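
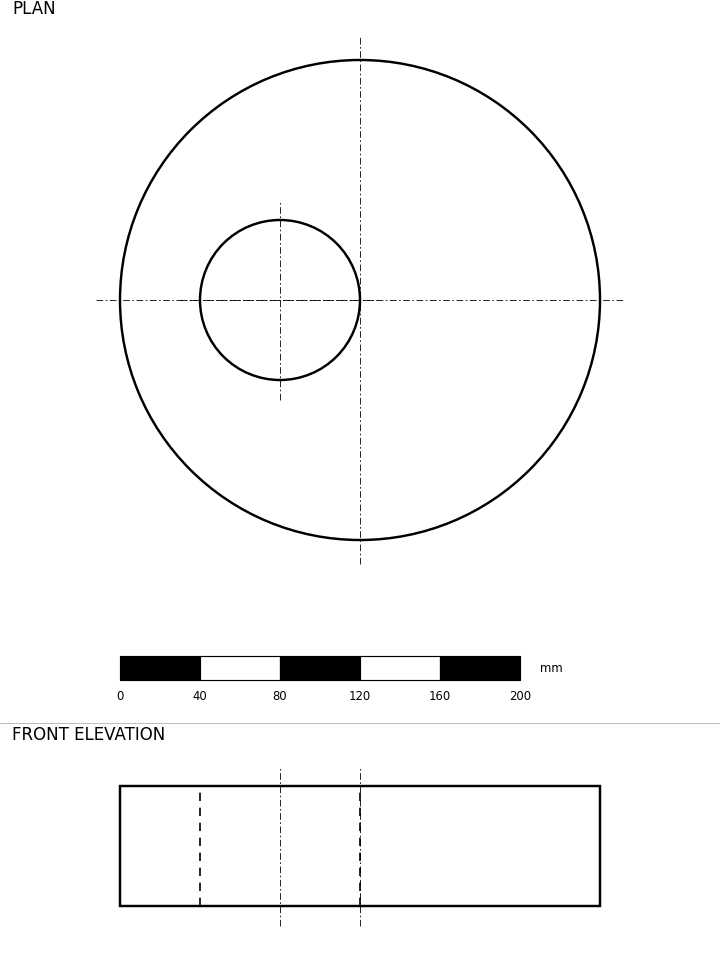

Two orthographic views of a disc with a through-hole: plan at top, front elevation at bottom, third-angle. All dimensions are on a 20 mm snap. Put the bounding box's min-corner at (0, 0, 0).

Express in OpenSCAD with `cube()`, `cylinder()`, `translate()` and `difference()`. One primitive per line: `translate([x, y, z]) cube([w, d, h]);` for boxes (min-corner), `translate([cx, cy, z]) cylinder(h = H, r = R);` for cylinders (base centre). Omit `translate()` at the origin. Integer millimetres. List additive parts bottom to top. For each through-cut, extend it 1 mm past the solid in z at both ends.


difference() {
  translate([120, 120, 0]) cylinder(h = 60, r = 120);
  translate([80, 120, -1]) cylinder(h = 62, r = 40);
}


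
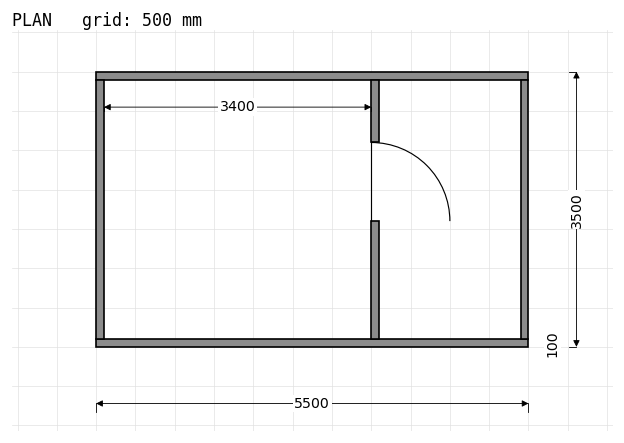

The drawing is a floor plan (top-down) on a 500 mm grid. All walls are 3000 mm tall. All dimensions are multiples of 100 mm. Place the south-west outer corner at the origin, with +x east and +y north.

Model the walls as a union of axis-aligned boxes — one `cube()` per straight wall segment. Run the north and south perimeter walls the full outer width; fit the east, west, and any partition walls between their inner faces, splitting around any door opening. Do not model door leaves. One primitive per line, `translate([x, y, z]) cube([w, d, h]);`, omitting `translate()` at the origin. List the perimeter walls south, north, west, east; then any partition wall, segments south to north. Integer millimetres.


cube([5500, 100, 3000]);
translate([0, 3400, 0]) cube([5500, 100, 3000]);
translate([0, 100, 0]) cube([100, 3300, 3000]);
translate([5400, 100, 0]) cube([100, 3300, 3000]);
translate([3500, 100, 0]) cube([100, 1500, 3000]);
translate([3500, 2600, 0]) cube([100, 800, 3000]);


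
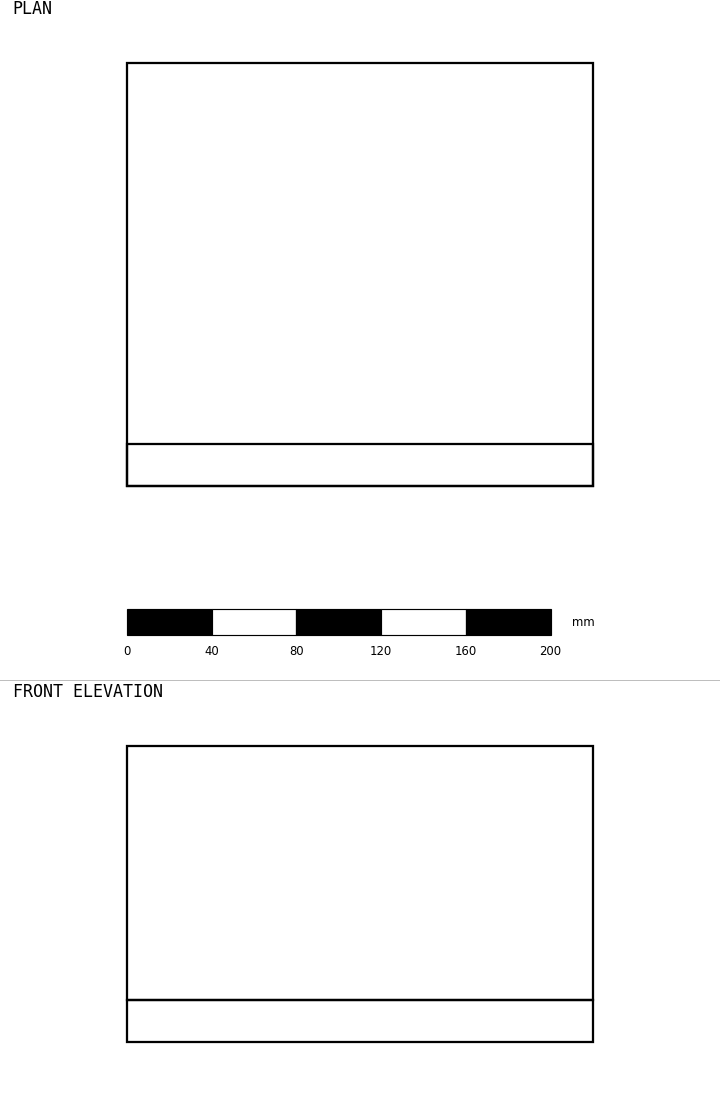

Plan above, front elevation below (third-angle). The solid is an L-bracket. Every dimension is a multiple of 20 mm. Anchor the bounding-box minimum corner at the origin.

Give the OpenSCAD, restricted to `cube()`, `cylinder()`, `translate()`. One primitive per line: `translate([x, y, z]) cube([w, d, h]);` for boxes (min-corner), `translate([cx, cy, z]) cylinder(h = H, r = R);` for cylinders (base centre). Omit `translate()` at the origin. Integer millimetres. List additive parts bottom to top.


cube([220, 200, 20]);
translate([0, 0, 20]) cube([220, 20, 120]);


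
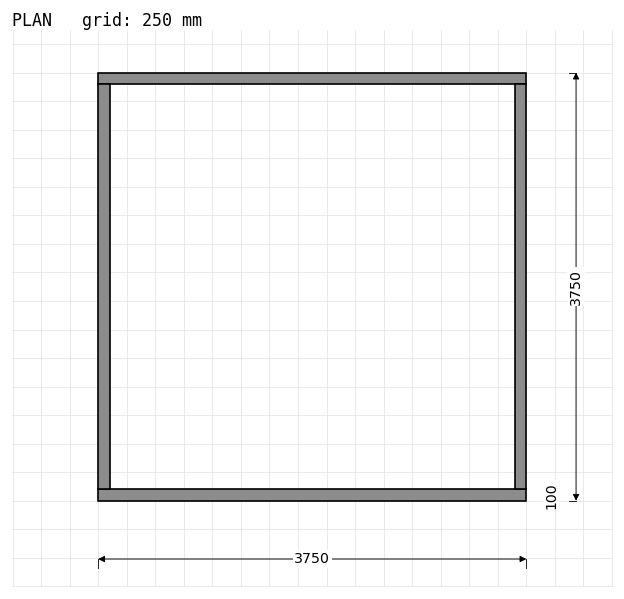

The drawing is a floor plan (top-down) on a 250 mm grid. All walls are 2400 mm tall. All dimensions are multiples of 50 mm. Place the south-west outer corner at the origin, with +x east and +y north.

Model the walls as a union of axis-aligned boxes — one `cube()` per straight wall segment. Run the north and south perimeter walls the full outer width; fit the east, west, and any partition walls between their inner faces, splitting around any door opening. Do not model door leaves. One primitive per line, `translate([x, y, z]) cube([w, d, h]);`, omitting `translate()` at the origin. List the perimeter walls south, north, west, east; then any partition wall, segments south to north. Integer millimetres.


cube([3750, 100, 2400]);
translate([0, 3650, 0]) cube([3750, 100, 2400]);
translate([0, 100, 0]) cube([100, 3550, 2400]);
translate([3650, 100, 0]) cube([100, 3550, 2400]);


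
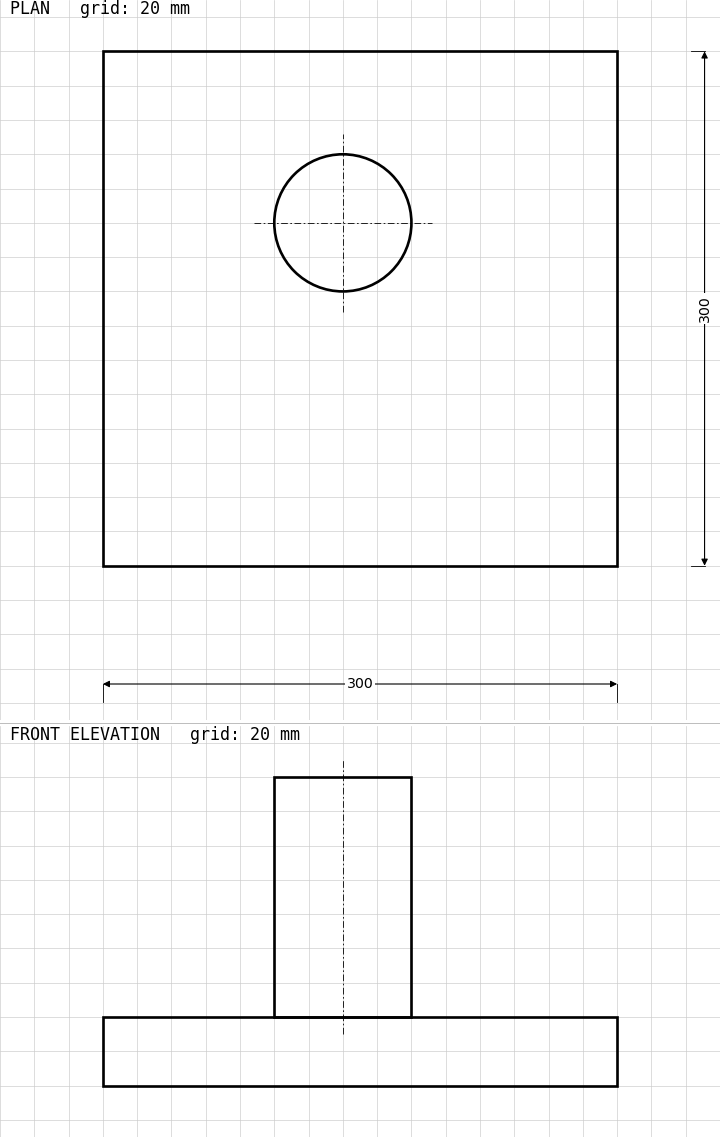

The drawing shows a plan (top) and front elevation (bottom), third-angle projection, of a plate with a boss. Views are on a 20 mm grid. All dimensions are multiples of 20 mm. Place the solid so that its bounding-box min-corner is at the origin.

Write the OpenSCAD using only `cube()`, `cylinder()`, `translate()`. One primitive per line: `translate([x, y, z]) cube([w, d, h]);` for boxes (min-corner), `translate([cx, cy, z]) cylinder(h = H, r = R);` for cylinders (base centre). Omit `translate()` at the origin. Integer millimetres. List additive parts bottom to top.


cube([300, 300, 40]);
translate([140, 200, 40]) cylinder(h = 140, r = 40);


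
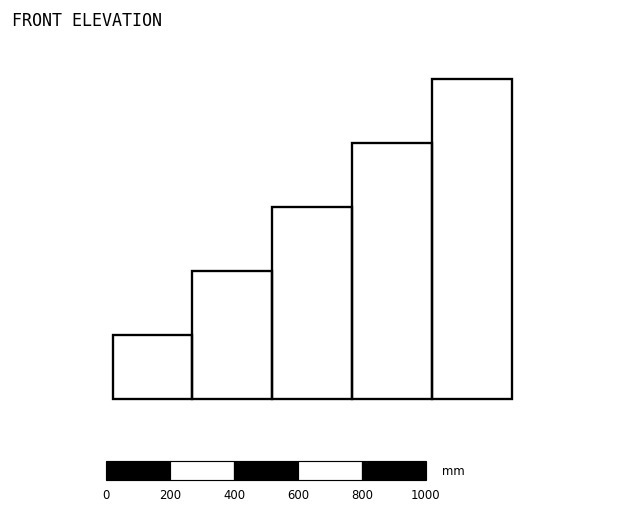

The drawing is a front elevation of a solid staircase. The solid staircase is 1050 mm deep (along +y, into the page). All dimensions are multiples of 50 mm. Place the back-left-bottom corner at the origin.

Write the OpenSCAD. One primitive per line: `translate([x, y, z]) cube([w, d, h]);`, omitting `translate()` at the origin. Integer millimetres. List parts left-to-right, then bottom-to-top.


cube([250, 1050, 200]);
translate([250, 0, 0]) cube([250, 1050, 400]);
translate([500, 0, 0]) cube([250, 1050, 600]);
translate([750, 0, 0]) cube([250, 1050, 800]);
translate([1000, 0, 0]) cube([250, 1050, 1000]);


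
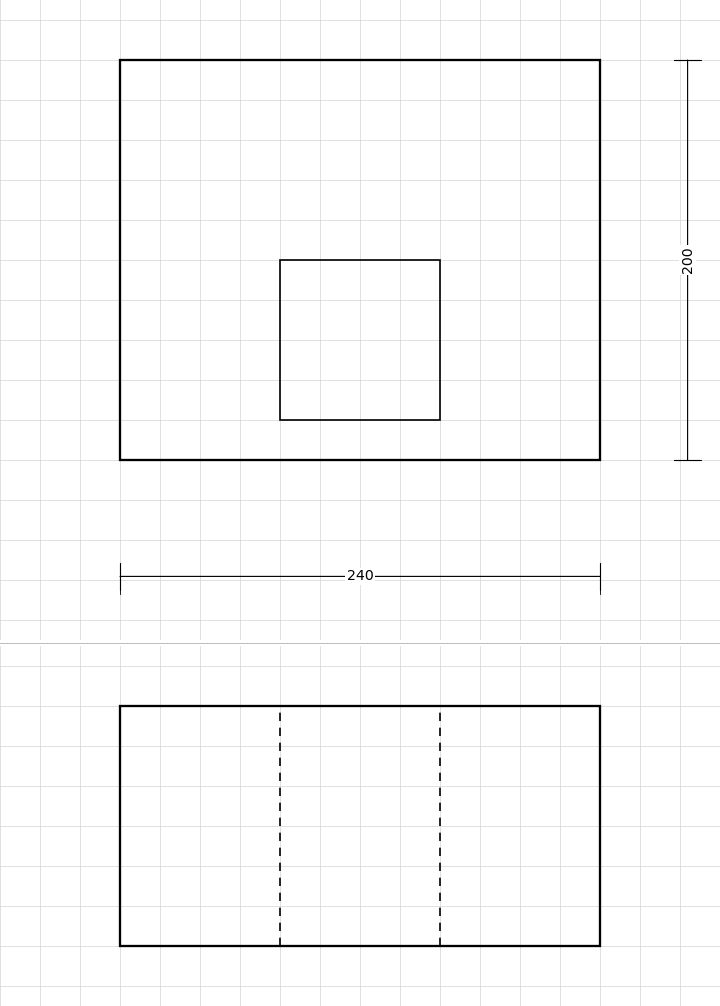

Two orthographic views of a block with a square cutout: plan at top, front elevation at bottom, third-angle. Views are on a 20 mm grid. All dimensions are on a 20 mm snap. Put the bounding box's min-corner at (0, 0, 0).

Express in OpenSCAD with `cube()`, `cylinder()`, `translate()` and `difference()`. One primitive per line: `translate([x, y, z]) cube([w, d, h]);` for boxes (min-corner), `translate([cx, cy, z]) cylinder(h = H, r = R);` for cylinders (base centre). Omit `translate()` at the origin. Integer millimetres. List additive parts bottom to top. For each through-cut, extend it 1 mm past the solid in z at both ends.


difference() {
  cube([240, 200, 120]);
  translate([80, 20, -1]) cube([80, 80, 122]);
}


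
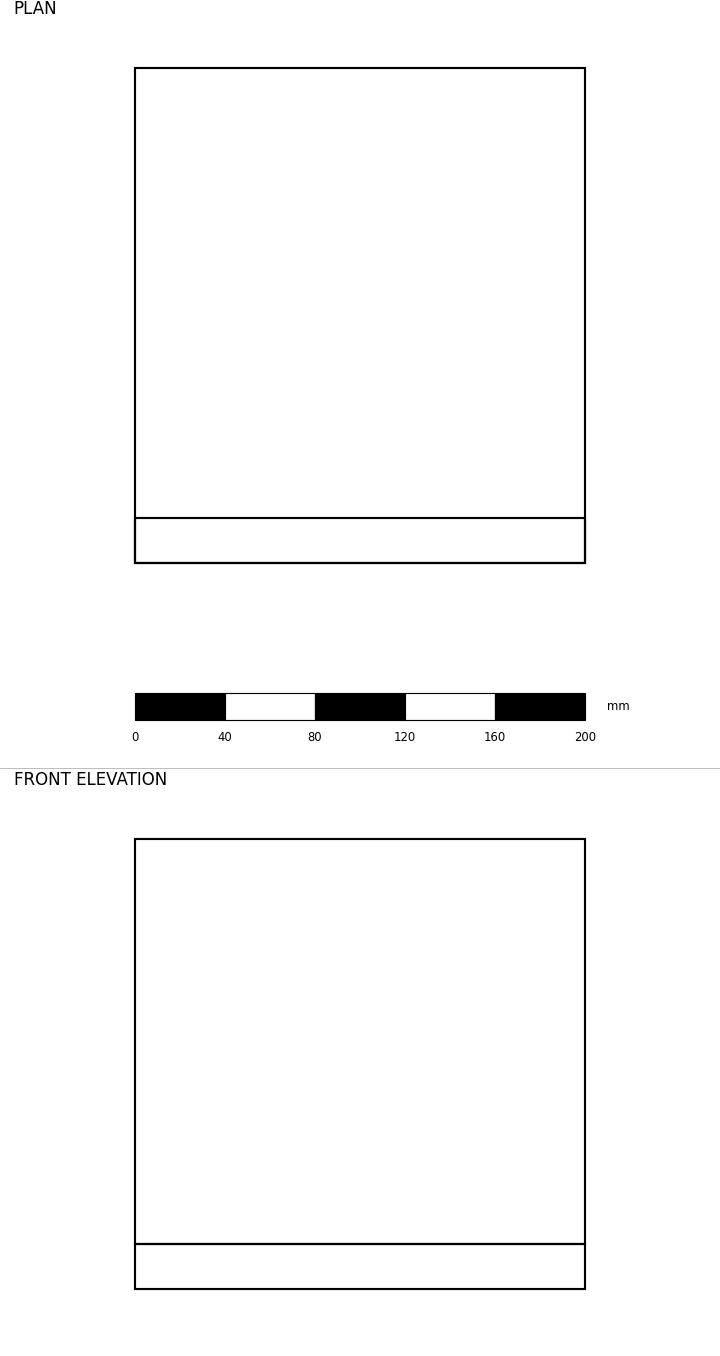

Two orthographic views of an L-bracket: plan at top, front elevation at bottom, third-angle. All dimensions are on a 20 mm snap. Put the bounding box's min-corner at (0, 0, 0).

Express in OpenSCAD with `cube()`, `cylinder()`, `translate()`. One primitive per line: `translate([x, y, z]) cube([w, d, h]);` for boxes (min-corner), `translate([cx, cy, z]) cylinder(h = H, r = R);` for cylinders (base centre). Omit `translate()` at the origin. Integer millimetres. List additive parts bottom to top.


cube([200, 220, 20]);
translate([0, 0, 20]) cube([200, 20, 180]);


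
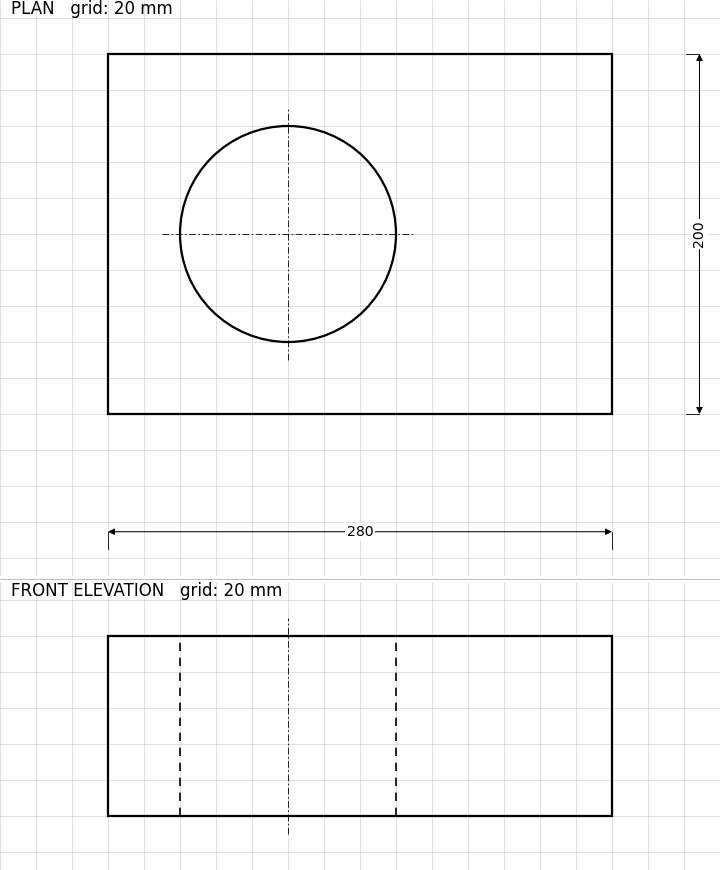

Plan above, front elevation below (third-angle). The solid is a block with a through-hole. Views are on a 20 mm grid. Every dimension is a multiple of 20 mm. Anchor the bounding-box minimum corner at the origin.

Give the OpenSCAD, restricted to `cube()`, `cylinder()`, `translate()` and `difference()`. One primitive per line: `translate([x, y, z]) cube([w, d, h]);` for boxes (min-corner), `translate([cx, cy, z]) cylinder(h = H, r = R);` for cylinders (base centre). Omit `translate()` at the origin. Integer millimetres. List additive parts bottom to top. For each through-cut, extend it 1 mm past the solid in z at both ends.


difference() {
  cube([280, 200, 100]);
  translate([100, 100, -1]) cylinder(h = 102, r = 60);
}


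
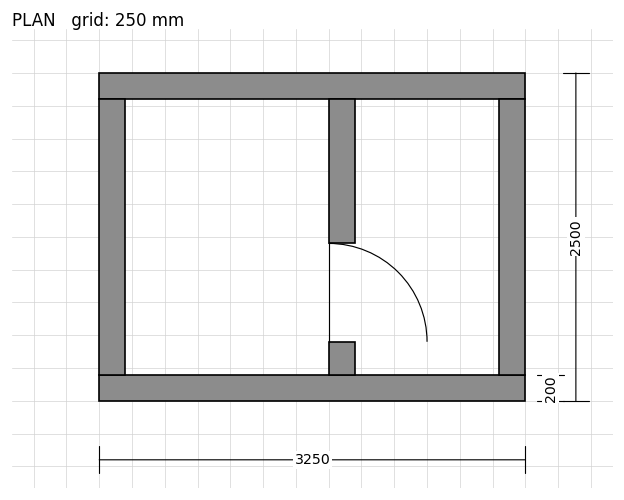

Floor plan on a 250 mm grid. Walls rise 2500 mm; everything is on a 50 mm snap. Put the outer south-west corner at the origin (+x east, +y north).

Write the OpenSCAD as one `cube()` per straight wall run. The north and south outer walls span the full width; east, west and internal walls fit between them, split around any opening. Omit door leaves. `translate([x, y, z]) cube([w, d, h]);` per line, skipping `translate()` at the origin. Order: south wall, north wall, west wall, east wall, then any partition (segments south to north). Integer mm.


cube([3250, 200, 2500]);
translate([0, 2300, 0]) cube([3250, 200, 2500]);
translate([0, 200, 0]) cube([200, 2100, 2500]);
translate([3050, 200, 0]) cube([200, 2100, 2500]);
translate([1750, 200, 0]) cube([200, 250, 2500]);
translate([1750, 1200, 0]) cube([200, 1100, 2500]);


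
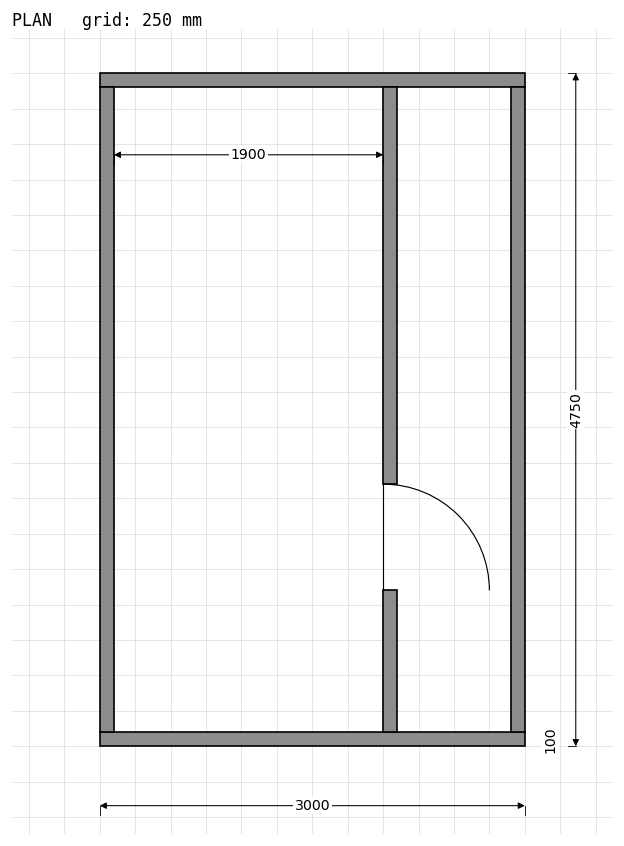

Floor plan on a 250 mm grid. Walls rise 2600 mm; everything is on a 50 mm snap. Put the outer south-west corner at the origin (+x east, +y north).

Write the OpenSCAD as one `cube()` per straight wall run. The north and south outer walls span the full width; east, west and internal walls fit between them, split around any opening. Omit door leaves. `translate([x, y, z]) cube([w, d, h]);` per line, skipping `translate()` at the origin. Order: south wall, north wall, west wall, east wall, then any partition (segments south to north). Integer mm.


cube([3000, 100, 2600]);
translate([0, 4650, 0]) cube([3000, 100, 2600]);
translate([0, 100, 0]) cube([100, 4550, 2600]);
translate([2900, 100, 0]) cube([100, 4550, 2600]);
translate([2000, 100, 0]) cube([100, 1000, 2600]);
translate([2000, 1850, 0]) cube([100, 2800, 2600]);


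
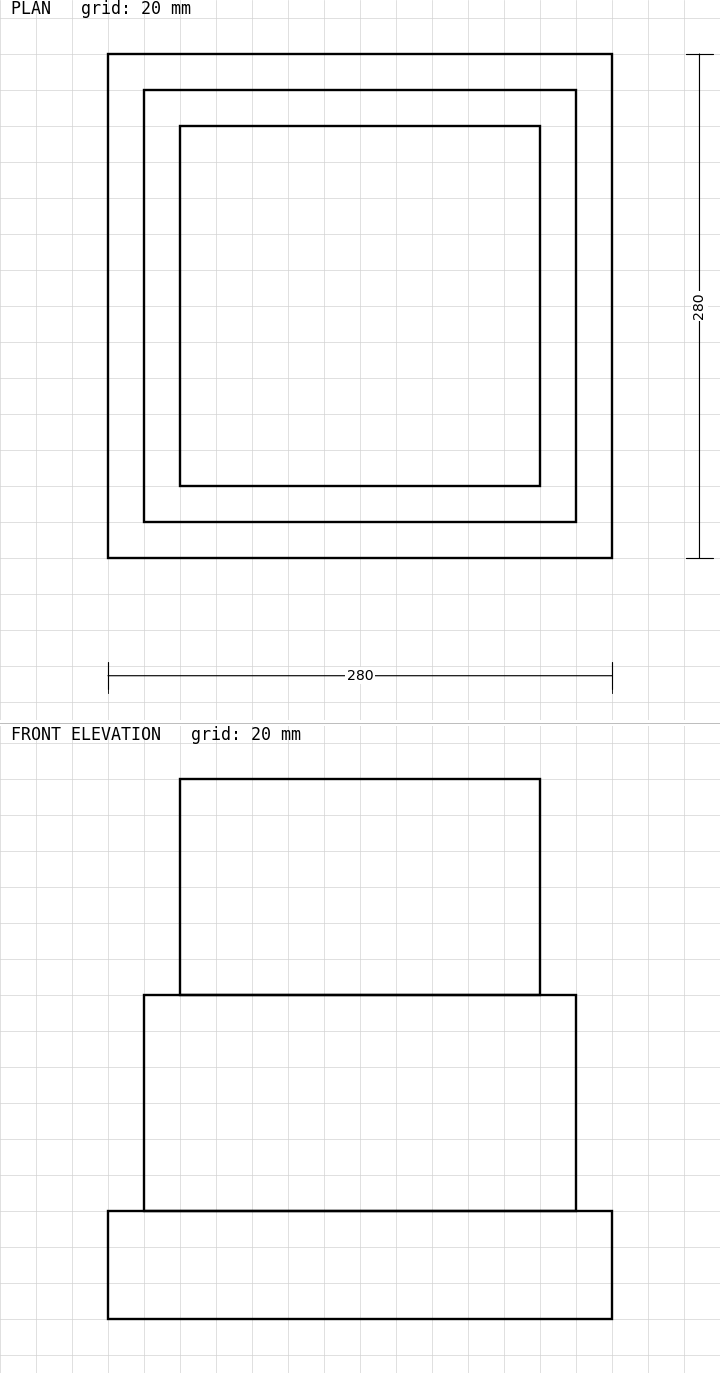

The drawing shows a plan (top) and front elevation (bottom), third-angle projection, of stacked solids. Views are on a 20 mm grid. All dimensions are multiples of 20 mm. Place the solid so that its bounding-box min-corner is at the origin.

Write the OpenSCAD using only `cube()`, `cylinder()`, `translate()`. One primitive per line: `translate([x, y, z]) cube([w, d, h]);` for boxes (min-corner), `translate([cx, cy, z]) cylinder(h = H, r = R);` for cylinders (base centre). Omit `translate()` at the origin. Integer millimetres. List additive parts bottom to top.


cube([280, 280, 60]);
translate([20, 20, 60]) cube([240, 240, 120]);
translate([40, 40, 180]) cube([200, 200, 120]);


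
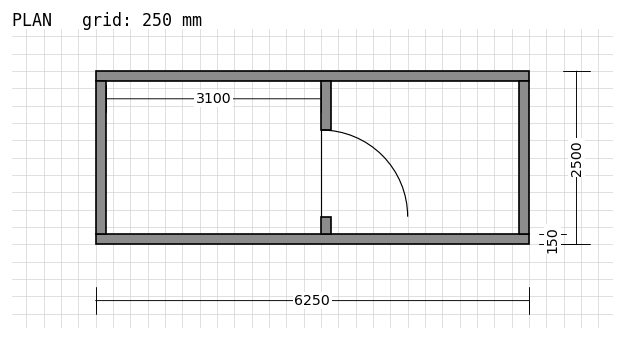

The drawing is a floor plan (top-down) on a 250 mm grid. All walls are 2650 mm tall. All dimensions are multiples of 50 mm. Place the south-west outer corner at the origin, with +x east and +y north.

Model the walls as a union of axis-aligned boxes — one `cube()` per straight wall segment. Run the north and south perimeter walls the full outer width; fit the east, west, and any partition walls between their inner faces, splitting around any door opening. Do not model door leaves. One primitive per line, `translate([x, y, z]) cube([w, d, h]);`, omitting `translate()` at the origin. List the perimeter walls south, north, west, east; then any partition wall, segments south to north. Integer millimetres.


cube([6250, 150, 2650]);
translate([0, 2350, 0]) cube([6250, 150, 2650]);
translate([0, 150, 0]) cube([150, 2200, 2650]);
translate([6100, 150, 0]) cube([150, 2200, 2650]);
translate([3250, 150, 0]) cube([150, 250, 2650]);
translate([3250, 1650, 0]) cube([150, 700, 2650]);


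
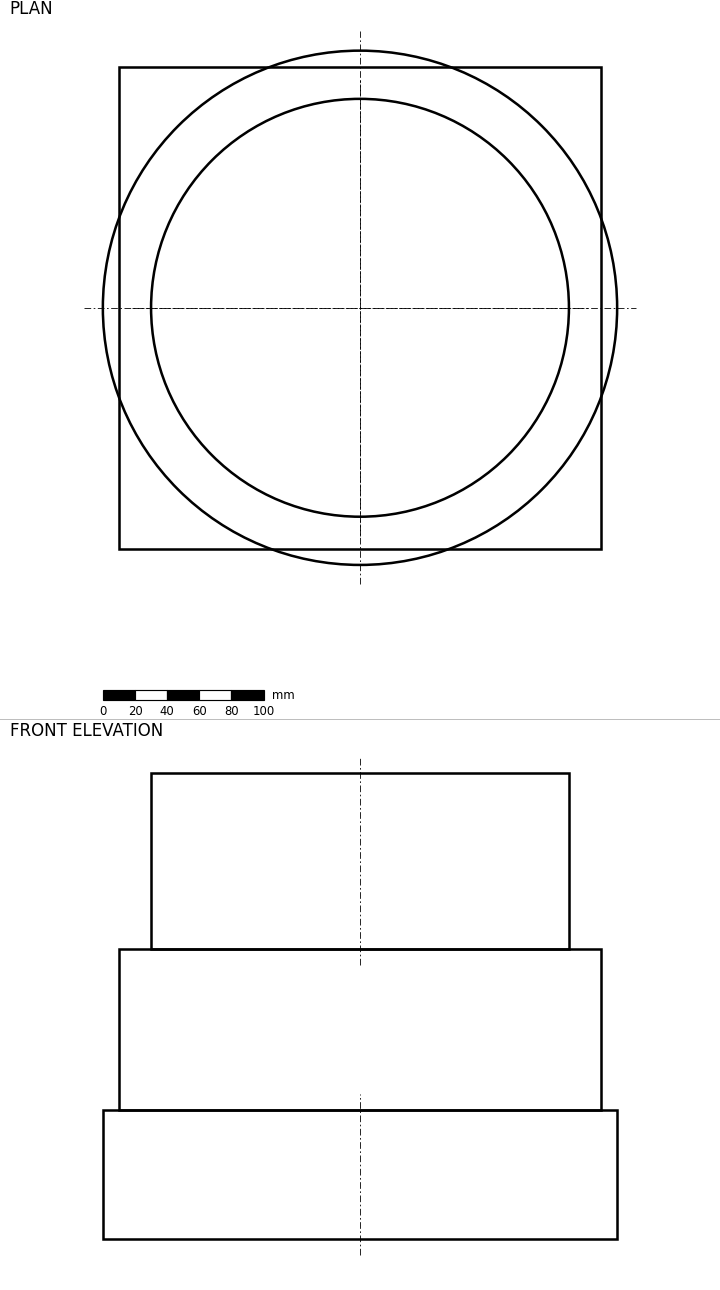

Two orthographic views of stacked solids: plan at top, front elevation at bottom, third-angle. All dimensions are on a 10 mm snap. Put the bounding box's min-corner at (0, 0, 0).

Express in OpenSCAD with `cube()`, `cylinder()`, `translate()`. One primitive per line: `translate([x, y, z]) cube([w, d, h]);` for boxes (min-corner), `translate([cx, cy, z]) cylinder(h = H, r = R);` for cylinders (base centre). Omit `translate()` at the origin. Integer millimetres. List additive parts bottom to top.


translate([160, 160, 0]) cylinder(h = 80, r = 160);
translate([10, 10, 80]) cube([300, 300, 100]);
translate([160, 160, 180]) cylinder(h = 110, r = 130);


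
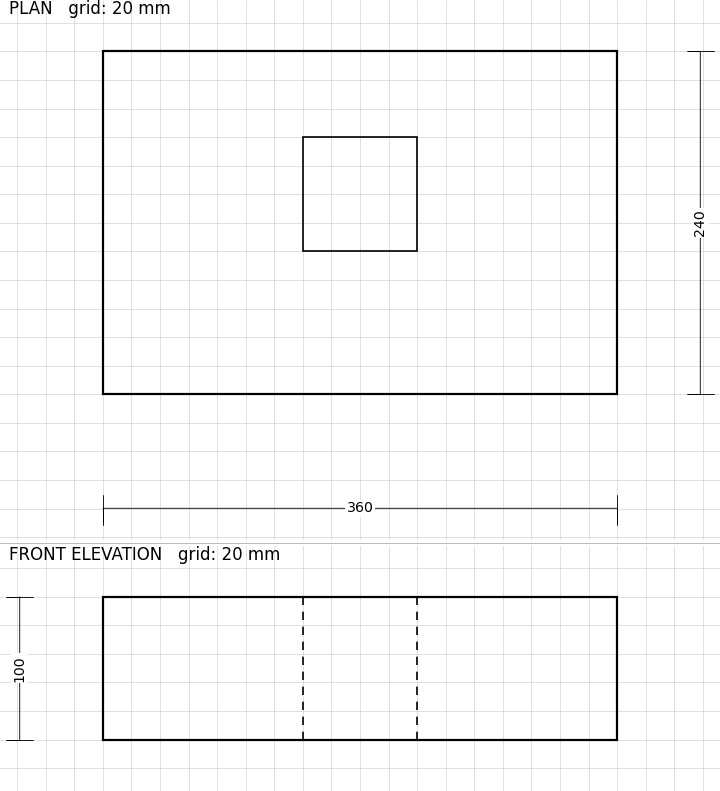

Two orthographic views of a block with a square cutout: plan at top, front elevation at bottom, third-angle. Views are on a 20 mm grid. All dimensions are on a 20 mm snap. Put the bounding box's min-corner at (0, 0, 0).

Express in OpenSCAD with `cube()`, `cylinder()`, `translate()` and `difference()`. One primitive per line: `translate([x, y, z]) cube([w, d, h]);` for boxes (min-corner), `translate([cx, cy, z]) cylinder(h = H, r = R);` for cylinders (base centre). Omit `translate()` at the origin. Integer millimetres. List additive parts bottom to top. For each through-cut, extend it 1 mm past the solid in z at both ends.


difference() {
  cube([360, 240, 100]);
  translate([140, 100, -1]) cube([80, 80, 102]);
}


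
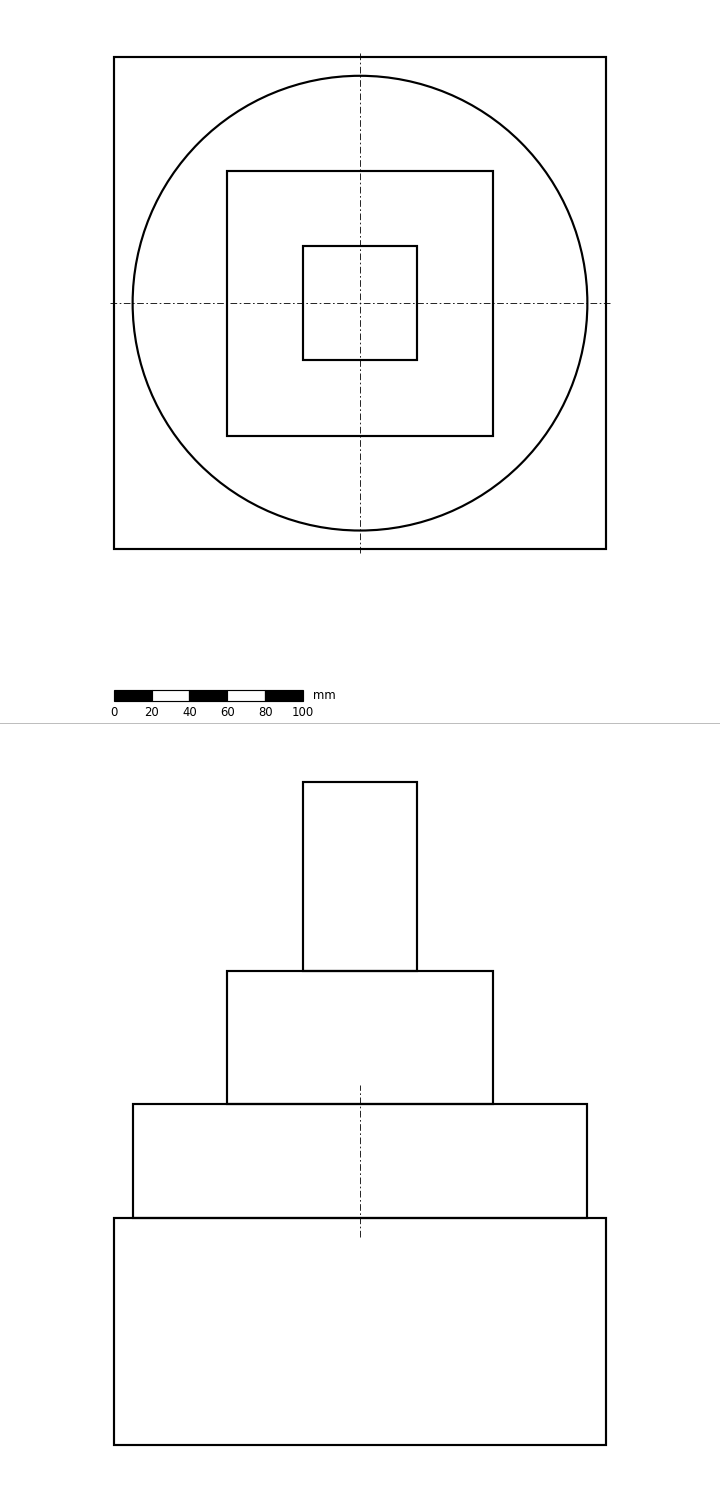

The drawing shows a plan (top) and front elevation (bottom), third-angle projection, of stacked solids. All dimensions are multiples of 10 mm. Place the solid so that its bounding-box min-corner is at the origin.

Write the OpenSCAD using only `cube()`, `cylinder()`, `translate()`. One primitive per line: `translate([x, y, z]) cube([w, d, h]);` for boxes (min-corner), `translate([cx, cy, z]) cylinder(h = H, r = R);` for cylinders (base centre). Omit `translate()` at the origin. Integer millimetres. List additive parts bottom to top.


cube([260, 260, 120]);
translate([130, 130, 120]) cylinder(h = 60, r = 120);
translate([60, 60, 180]) cube([140, 140, 70]);
translate([100, 100, 250]) cube([60, 60, 100]);


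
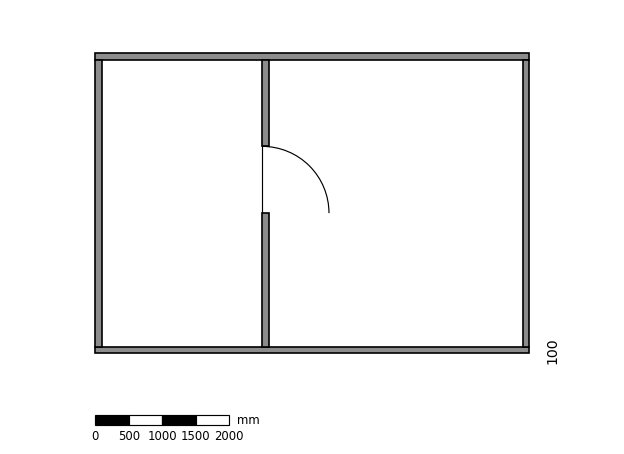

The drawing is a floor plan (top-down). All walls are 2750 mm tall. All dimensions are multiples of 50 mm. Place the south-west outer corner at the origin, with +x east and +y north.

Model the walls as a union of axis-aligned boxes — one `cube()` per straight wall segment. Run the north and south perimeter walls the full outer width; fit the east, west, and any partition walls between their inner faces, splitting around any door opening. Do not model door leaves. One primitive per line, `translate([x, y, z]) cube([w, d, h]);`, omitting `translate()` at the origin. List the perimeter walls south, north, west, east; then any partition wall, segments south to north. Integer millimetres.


cube([6500, 100, 2750]);
translate([0, 4400, 0]) cube([6500, 100, 2750]);
translate([0, 100, 0]) cube([100, 4300, 2750]);
translate([6400, 100, 0]) cube([100, 4300, 2750]);
translate([2500, 100, 0]) cube([100, 2000, 2750]);
translate([2500, 3100, 0]) cube([100, 1300, 2750]);


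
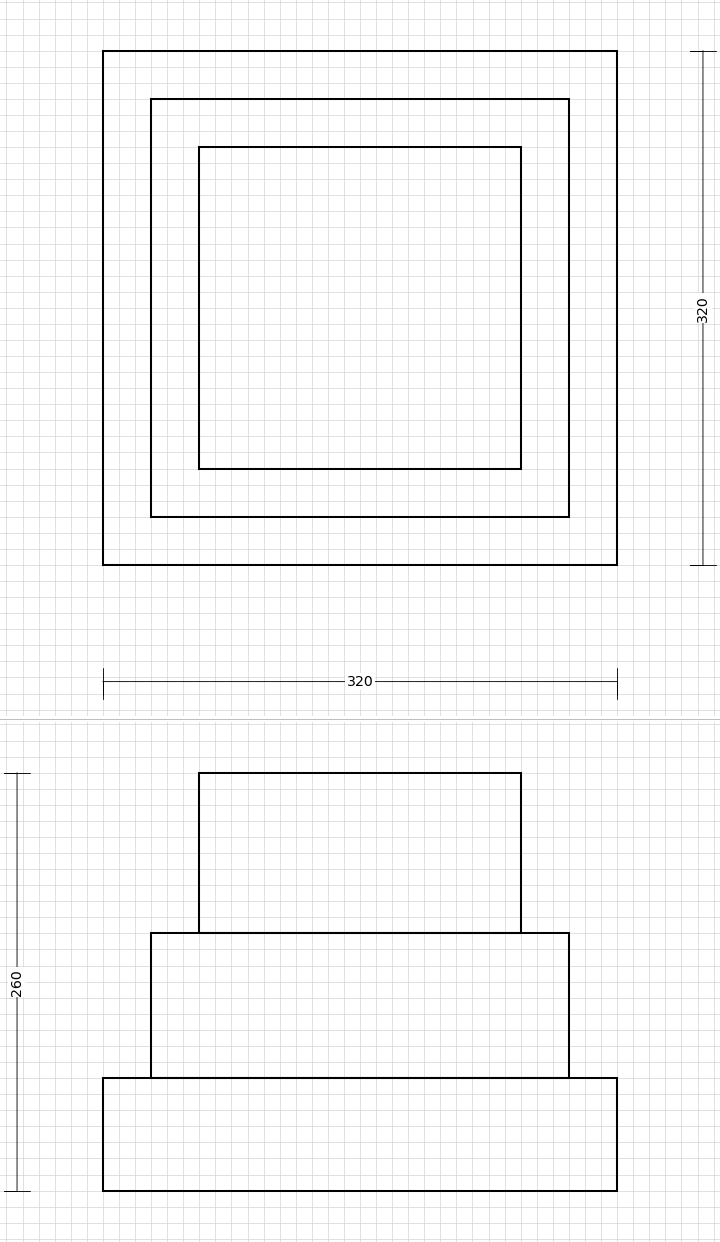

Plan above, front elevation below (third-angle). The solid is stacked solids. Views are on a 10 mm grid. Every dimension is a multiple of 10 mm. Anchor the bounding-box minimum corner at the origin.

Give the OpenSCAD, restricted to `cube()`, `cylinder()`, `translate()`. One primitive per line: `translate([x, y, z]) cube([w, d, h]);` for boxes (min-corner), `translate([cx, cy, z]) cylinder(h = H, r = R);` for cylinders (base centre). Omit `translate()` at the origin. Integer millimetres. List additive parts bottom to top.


cube([320, 320, 70]);
translate([30, 30, 70]) cube([260, 260, 90]);
translate([60, 60, 160]) cube([200, 200, 100]);


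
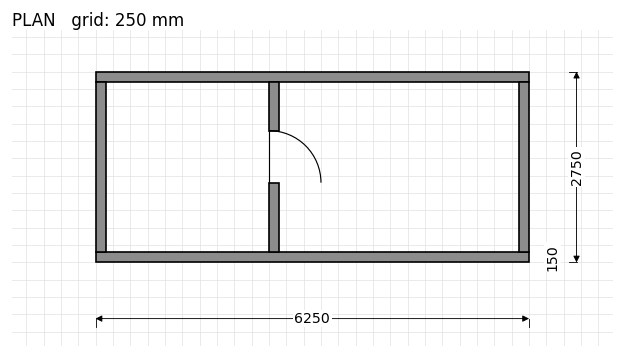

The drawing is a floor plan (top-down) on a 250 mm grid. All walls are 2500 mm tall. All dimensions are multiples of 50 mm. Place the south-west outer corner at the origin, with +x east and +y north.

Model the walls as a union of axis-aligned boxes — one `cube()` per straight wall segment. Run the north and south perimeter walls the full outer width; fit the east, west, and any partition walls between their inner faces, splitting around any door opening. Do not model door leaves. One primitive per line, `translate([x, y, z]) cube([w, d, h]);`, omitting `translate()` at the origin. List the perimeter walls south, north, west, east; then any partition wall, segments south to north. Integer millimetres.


cube([6250, 150, 2500]);
translate([0, 2600, 0]) cube([6250, 150, 2500]);
translate([0, 150, 0]) cube([150, 2450, 2500]);
translate([6100, 150, 0]) cube([150, 2450, 2500]);
translate([2500, 150, 0]) cube([150, 1000, 2500]);
translate([2500, 1900, 0]) cube([150, 700, 2500]);


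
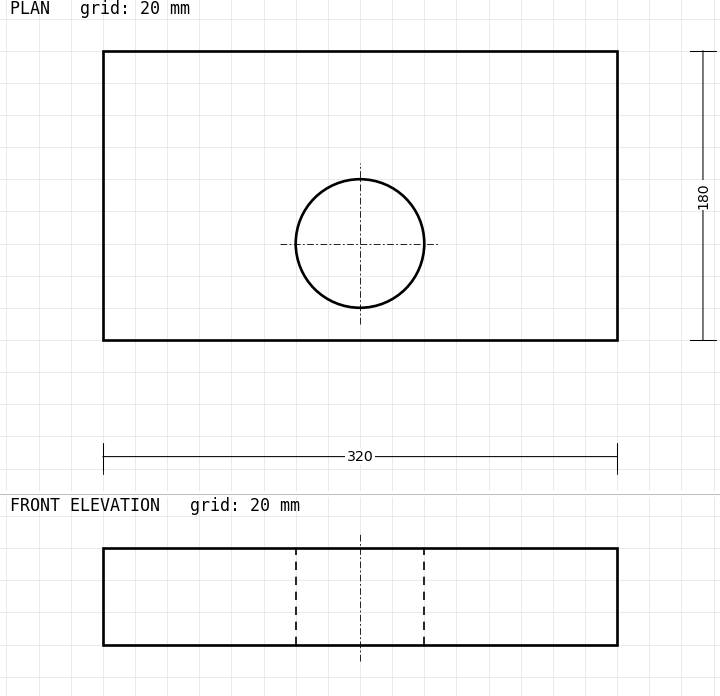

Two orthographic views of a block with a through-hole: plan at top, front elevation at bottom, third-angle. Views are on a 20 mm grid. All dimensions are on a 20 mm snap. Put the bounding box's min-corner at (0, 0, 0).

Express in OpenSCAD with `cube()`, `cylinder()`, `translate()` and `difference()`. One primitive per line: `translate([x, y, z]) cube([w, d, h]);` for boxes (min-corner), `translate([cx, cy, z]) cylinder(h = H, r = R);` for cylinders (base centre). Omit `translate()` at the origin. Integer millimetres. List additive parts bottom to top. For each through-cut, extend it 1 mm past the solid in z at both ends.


difference() {
  cube([320, 180, 60]);
  translate([160, 60, -1]) cylinder(h = 62, r = 40);
}


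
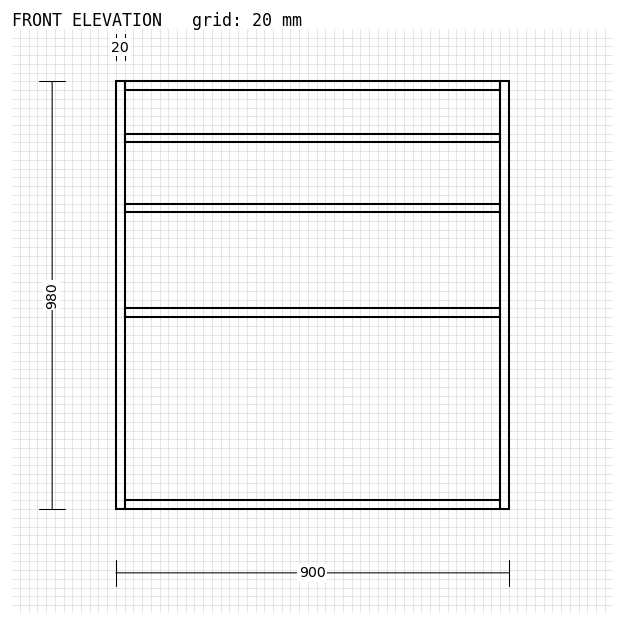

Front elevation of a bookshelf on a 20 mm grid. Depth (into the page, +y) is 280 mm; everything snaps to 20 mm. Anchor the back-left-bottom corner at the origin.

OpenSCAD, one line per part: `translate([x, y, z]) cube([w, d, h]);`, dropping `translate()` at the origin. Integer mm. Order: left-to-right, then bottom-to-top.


cube([20, 280, 980]);
translate([20, 0, 0]) cube([860, 280, 20]);
translate([20, 0, 440]) cube([860, 280, 20]);
translate([20, 0, 680]) cube([860, 280, 20]);
translate([20, 0, 840]) cube([860, 280, 20]);
translate([20, 0, 960]) cube([860, 280, 20]);
translate([880, 0, 0]) cube([20, 280, 980]);


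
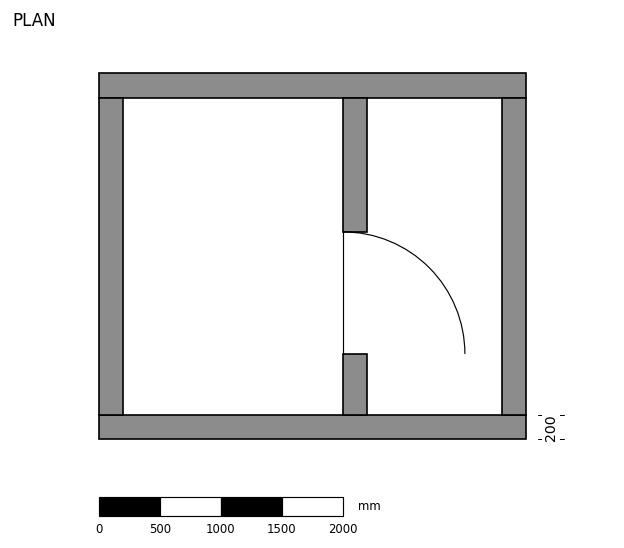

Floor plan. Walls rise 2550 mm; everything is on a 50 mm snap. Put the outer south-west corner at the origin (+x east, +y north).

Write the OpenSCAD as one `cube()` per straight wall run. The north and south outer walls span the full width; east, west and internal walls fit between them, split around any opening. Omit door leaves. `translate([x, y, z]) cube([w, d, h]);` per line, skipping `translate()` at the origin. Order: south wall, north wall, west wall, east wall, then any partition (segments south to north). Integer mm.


cube([3500, 200, 2550]);
translate([0, 2800, 0]) cube([3500, 200, 2550]);
translate([0, 200, 0]) cube([200, 2600, 2550]);
translate([3300, 200, 0]) cube([200, 2600, 2550]);
translate([2000, 200, 0]) cube([200, 500, 2550]);
translate([2000, 1700, 0]) cube([200, 1100, 2550]);


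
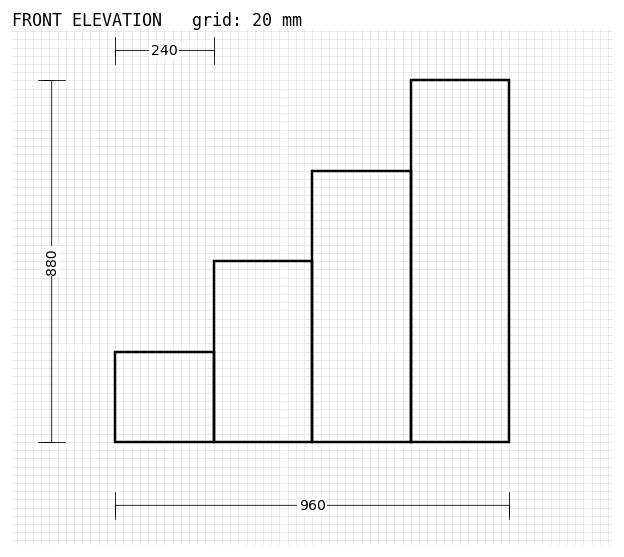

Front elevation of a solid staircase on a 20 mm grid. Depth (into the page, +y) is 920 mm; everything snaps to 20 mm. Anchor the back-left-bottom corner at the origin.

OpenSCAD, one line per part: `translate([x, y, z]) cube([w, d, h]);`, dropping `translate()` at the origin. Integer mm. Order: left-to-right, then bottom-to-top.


cube([240, 920, 220]);
translate([240, 0, 0]) cube([240, 920, 440]);
translate([480, 0, 0]) cube([240, 920, 660]);
translate([720, 0, 0]) cube([240, 920, 880]);


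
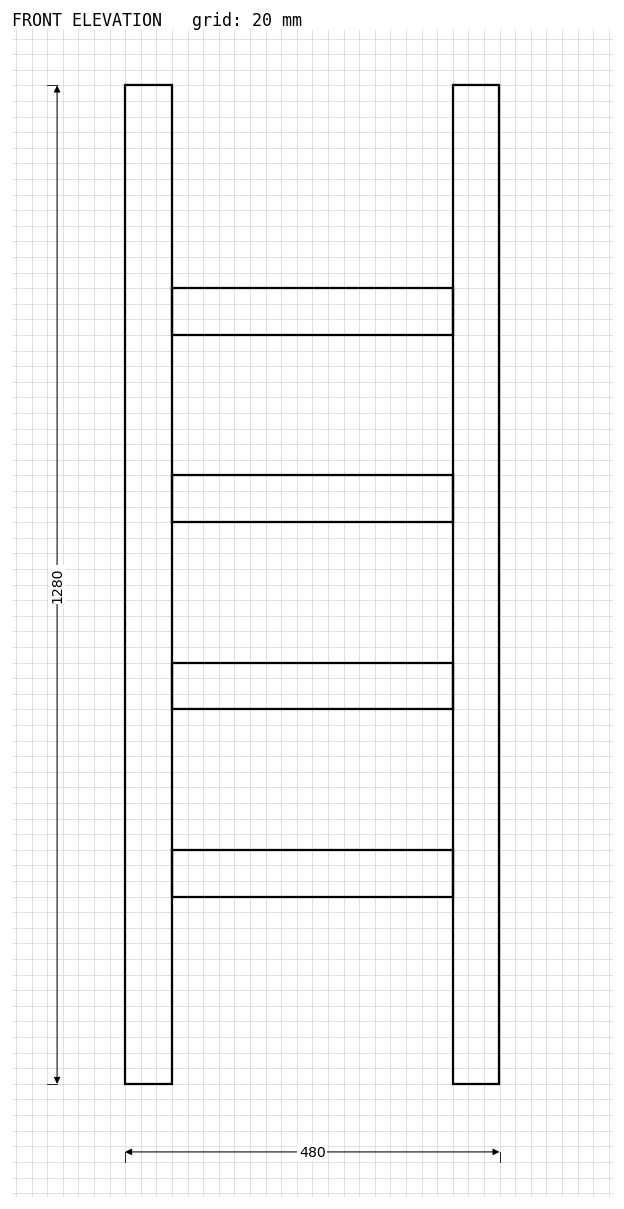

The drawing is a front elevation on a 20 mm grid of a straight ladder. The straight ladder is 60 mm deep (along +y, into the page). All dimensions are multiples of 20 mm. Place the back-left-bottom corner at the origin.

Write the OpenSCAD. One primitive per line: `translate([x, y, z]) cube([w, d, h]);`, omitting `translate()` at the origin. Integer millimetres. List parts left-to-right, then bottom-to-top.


cube([60, 60, 1280]);
translate([60, 0, 240]) cube([360, 60, 60]);
translate([60, 0, 480]) cube([360, 60, 60]);
translate([60, 0, 720]) cube([360, 60, 60]);
translate([60, 0, 960]) cube([360, 60, 60]);
translate([420, 0, 0]) cube([60, 60, 1280]);


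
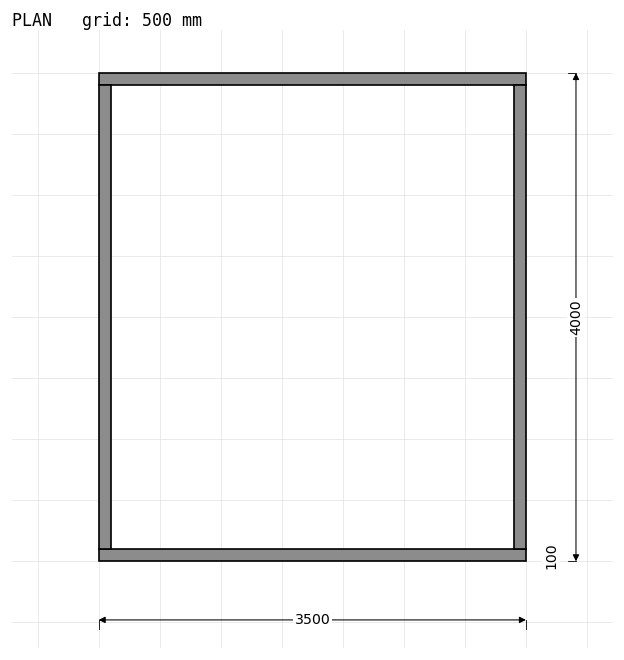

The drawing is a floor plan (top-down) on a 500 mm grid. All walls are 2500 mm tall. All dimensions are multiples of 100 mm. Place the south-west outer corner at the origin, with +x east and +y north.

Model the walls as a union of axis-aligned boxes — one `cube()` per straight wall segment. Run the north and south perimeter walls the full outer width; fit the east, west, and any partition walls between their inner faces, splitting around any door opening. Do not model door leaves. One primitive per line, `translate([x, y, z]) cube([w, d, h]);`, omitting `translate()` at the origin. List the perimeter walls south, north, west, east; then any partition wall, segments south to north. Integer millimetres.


cube([3500, 100, 2500]);
translate([0, 3900, 0]) cube([3500, 100, 2500]);
translate([0, 100, 0]) cube([100, 3800, 2500]);
translate([3400, 100, 0]) cube([100, 3800, 2500]);


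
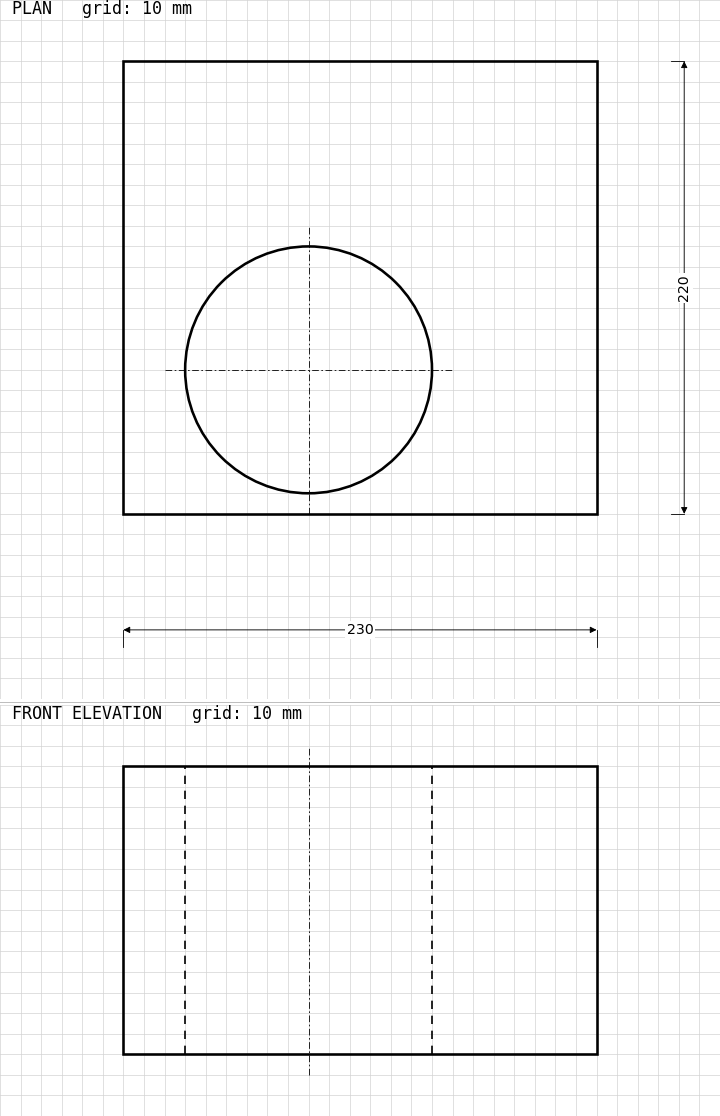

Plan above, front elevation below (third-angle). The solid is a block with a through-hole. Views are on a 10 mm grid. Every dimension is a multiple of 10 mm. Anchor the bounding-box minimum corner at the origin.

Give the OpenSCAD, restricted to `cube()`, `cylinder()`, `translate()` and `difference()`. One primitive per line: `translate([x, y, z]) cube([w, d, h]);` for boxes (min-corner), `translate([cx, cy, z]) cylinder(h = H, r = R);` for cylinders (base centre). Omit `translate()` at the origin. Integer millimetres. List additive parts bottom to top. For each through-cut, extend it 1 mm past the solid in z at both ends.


difference() {
  cube([230, 220, 140]);
  translate([90, 70, -1]) cylinder(h = 142, r = 60);
}


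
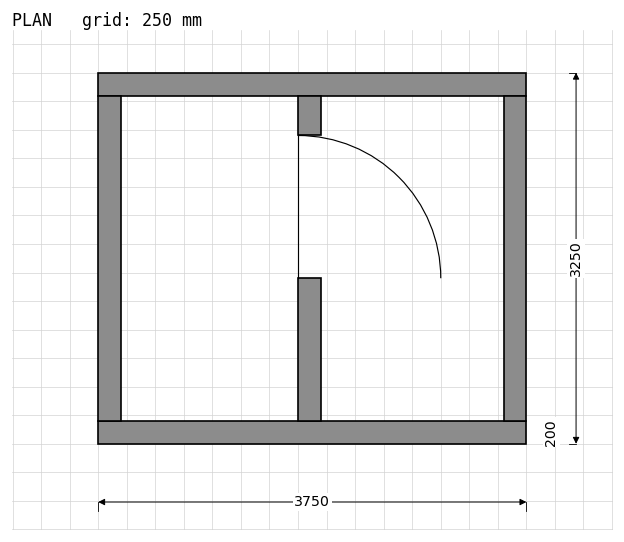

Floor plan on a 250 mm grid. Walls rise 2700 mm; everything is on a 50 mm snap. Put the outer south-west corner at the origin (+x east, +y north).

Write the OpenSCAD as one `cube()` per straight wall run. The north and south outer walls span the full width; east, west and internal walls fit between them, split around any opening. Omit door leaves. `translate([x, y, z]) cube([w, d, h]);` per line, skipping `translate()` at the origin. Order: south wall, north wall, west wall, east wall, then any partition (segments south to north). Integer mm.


cube([3750, 200, 2700]);
translate([0, 3050, 0]) cube([3750, 200, 2700]);
translate([0, 200, 0]) cube([200, 2850, 2700]);
translate([3550, 200, 0]) cube([200, 2850, 2700]);
translate([1750, 200, 0]) cube([200, 1250, 2700]);
translate([1750, 2700, 0]) cube([200, 350, 2700]);


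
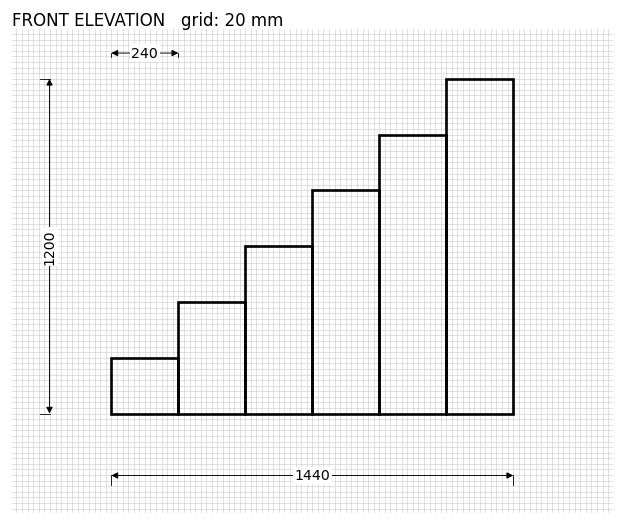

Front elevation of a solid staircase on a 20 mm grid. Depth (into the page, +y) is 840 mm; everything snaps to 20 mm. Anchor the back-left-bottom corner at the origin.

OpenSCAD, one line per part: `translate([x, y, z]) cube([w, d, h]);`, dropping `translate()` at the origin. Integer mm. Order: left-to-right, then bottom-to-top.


cube([240, 840, 200]);
translate([240, 0, 0]) cube([240, 840, 400]);
translate([480, 0, 0]) cube([240, 840, 600]);
translate([720, 0, 0]) cube([240, 840, 800]);
translate([960, 0, 0]) cube([240, 840, 1000]);
translate([1200, 0, 0]) cube([240, 840, 1200]);


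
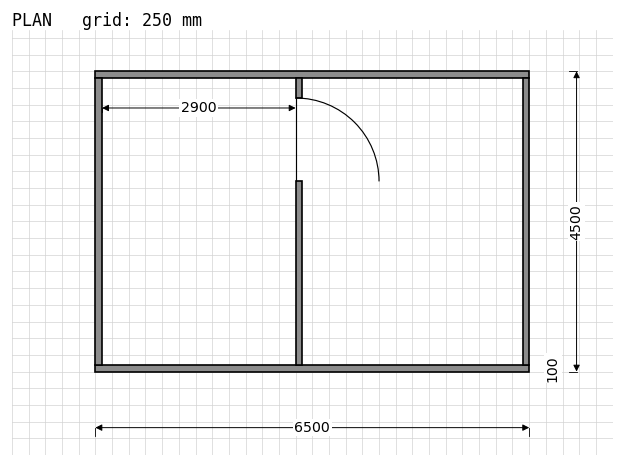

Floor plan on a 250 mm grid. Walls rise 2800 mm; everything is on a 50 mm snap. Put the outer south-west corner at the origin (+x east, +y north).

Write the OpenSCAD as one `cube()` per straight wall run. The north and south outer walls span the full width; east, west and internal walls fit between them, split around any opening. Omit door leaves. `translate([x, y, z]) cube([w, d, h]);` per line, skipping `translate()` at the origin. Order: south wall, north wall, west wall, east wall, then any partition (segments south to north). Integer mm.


cube([6500, 100, 2800]);
translate([0, 4400, 0]) cube([6500, 100, 2800]);
translate([0, 100, 0]) cube([100, 4300, 2800]);
translate([6400, 100, 0]) cube([100, 4300, 2800]);
translate([3000, 100, 0]) cube([100, 2750, 2800]);
translate([3000, 4100, 0]) cube([100, 300, 2800]);


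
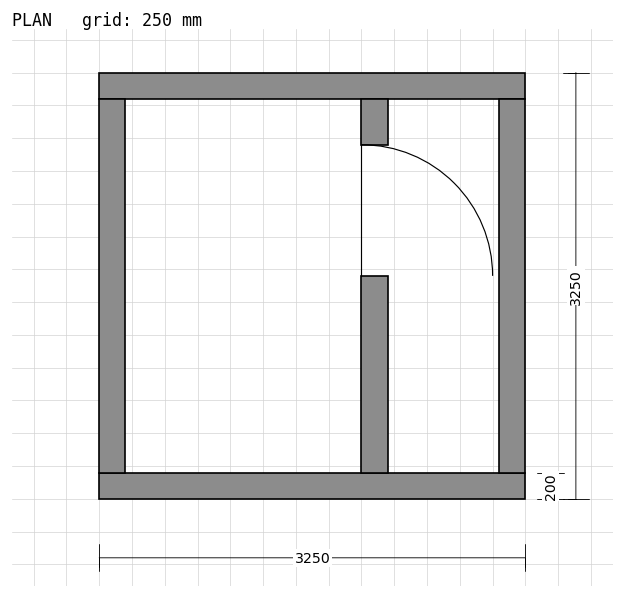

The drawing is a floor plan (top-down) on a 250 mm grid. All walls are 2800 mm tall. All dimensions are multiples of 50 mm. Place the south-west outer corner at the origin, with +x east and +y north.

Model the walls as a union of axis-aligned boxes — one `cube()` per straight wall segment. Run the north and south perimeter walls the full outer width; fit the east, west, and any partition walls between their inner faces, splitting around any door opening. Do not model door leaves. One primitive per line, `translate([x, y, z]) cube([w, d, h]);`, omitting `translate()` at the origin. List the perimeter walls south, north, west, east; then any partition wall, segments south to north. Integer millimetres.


cube([3250, 200, 2800]);
translate([0, 3050, 0]) cube([3250, 200, 2800]);
translate([0, 200, 0]) cube([200, 2850, 2800]);
translate([3050, 200, 0]) cube([200, 2850, 2800]);
translate([2000, 200, 0]) cube([200, 1500, 2800]);
translate([2000, 2700, 0]) cube([200, 350, 2800]);


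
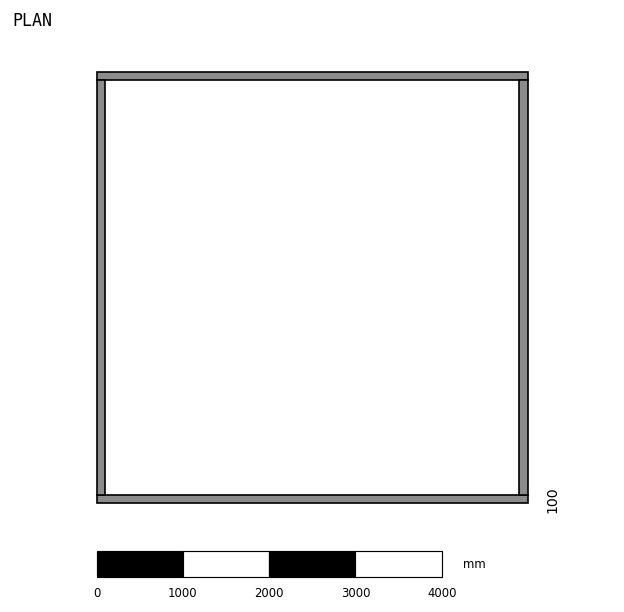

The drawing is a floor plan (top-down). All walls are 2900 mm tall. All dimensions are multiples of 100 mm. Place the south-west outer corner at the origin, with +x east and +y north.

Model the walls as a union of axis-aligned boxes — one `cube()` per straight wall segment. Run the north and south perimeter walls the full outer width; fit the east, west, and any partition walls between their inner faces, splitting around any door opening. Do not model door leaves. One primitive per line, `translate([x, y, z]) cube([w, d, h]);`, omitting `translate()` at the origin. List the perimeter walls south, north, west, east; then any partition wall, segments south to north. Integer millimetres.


cube([5000, 100, 2900]);
translate([0, 4900, 0]) cube([5000, 100, 2900]);
translate([0, 100, 0]) cube([100, 4800, 2900]);
translate([4900, 100, 0]) cube([100, 4800, 2900]);


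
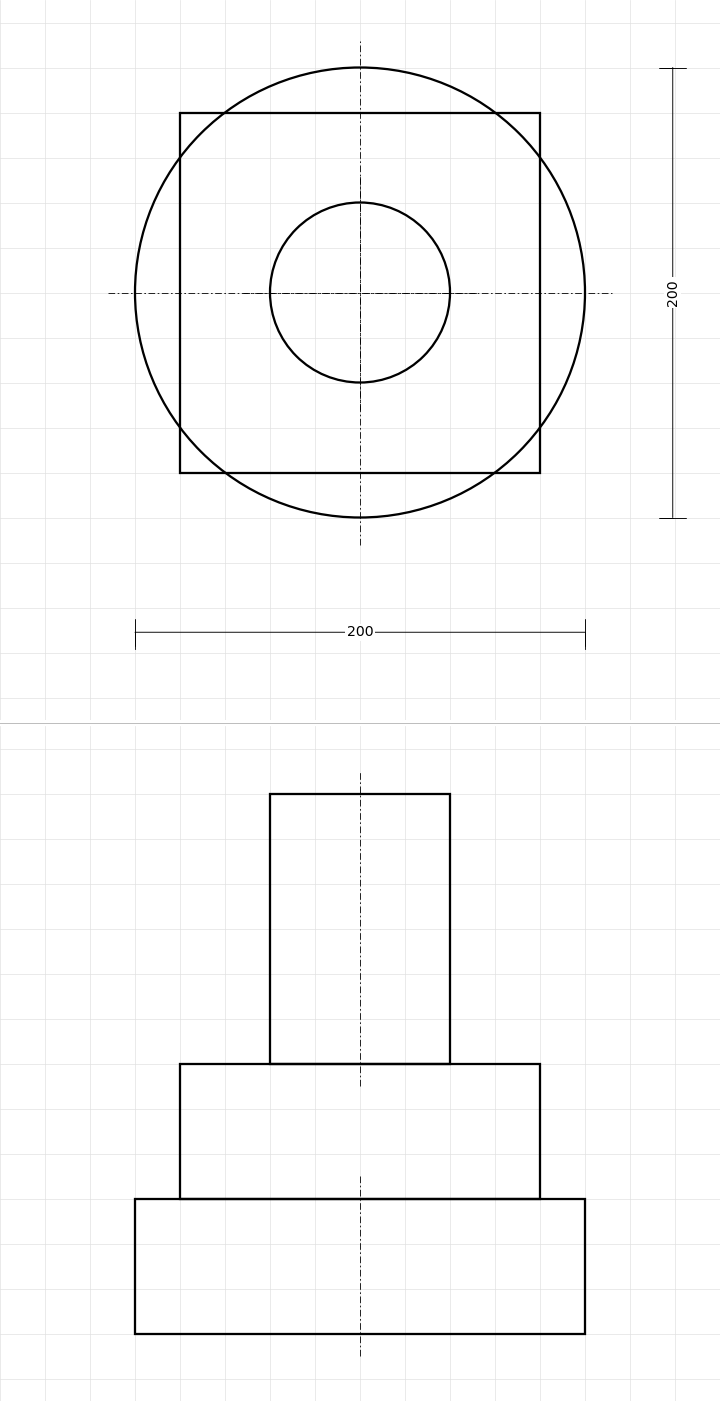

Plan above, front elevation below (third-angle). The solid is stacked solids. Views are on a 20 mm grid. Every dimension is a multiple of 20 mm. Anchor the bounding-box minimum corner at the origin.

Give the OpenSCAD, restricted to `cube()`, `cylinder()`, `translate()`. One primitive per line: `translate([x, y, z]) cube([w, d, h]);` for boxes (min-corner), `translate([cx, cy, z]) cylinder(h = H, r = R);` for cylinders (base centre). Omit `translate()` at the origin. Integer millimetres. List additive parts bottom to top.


translate([100, 100, 0]) cylinder(h = 60, r = 100);
translate([20, 20, 60]) cube([160, 160, 60]);
translate([100, 100, 120]) cylinder(h = 120, r = 40);


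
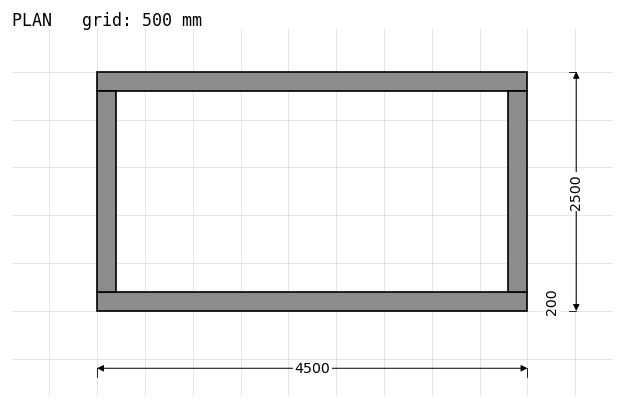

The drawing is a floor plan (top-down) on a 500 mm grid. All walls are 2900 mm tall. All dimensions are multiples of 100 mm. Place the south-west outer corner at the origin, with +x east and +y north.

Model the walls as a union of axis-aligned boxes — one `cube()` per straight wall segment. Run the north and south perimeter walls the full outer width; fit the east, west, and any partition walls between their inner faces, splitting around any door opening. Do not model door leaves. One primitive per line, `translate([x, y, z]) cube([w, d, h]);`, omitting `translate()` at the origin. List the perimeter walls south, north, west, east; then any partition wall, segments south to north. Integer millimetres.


cube([4500, 200, 2900]);
translate([0, 2300, 0]) cube([4500, 200, 2900]);
translate([0, 200, 0]) cube([200, 2100, 2900]);
translate([4300, 200, 0]) cube([200, 2100, 2900]);


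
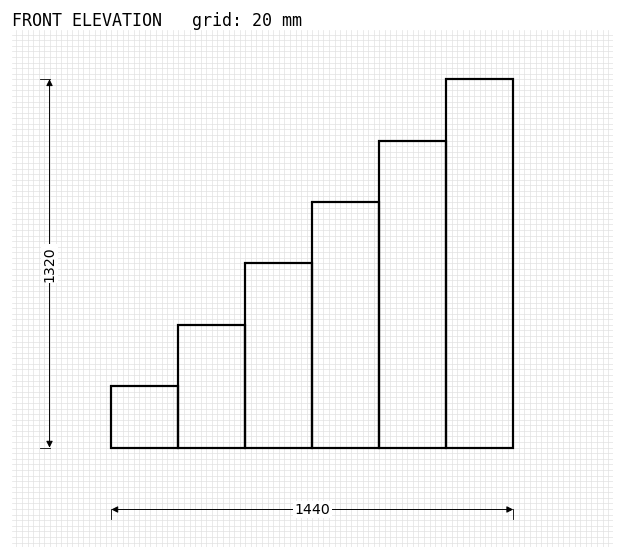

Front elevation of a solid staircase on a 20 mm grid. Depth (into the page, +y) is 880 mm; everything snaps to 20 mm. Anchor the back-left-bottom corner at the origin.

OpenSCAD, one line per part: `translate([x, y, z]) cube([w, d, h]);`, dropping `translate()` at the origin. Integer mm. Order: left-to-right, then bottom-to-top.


cube([240, 880, 220]);
translate([240, 0, 0]) cube([240, 880, 440]);
translate([480, 0, 0]) cube([240, 880, 660]);
translate([720, 0, 0]) cube([240, 880, 880]);
translate([960, 0, 0]) cube([240, 880, 1100]);
translate([1200, 0, 0]) cube([240, 880, 1320]);


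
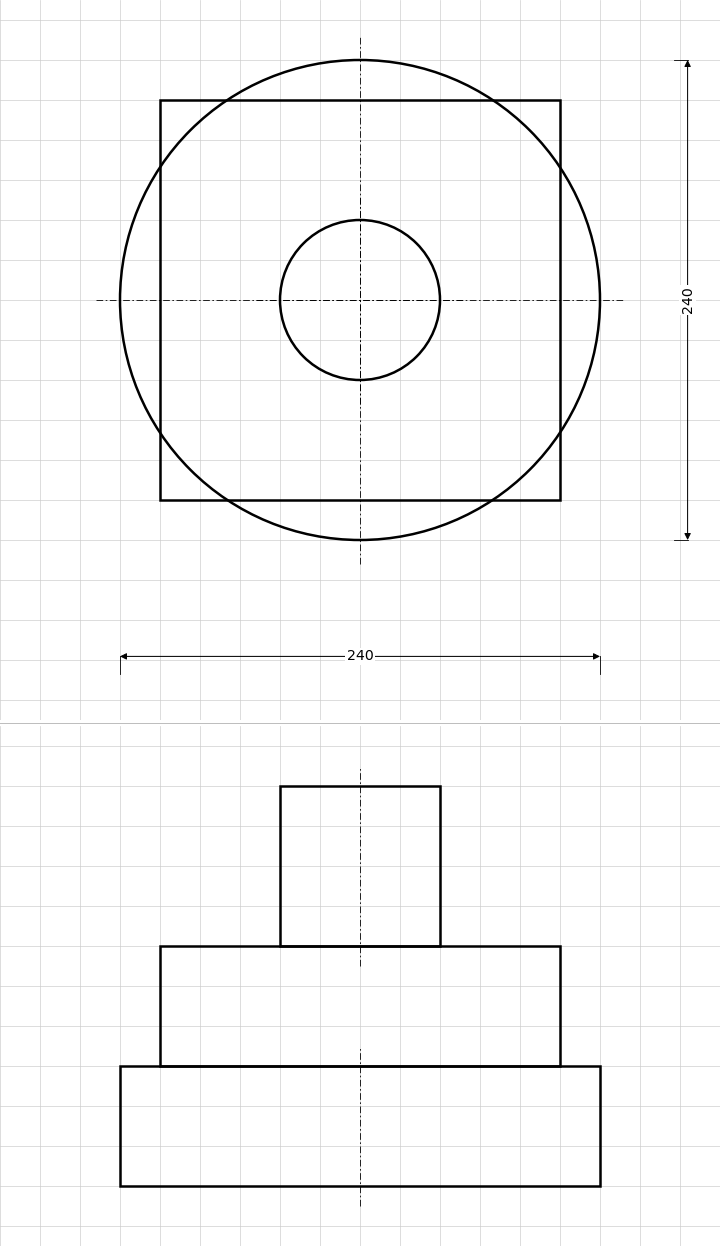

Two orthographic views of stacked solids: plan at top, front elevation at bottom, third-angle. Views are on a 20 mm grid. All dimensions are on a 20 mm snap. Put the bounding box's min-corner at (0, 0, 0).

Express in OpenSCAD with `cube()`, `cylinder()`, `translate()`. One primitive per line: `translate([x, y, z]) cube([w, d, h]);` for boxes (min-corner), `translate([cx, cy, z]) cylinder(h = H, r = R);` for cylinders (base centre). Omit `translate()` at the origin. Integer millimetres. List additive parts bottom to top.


translate([120, 120, 0]) cylinder(h = 60, r = 120);
translate([20, 20, 60]) cube([200, 200, 60]);
translate([120, 120, 120]) cylinder(h = 80, r = 40);


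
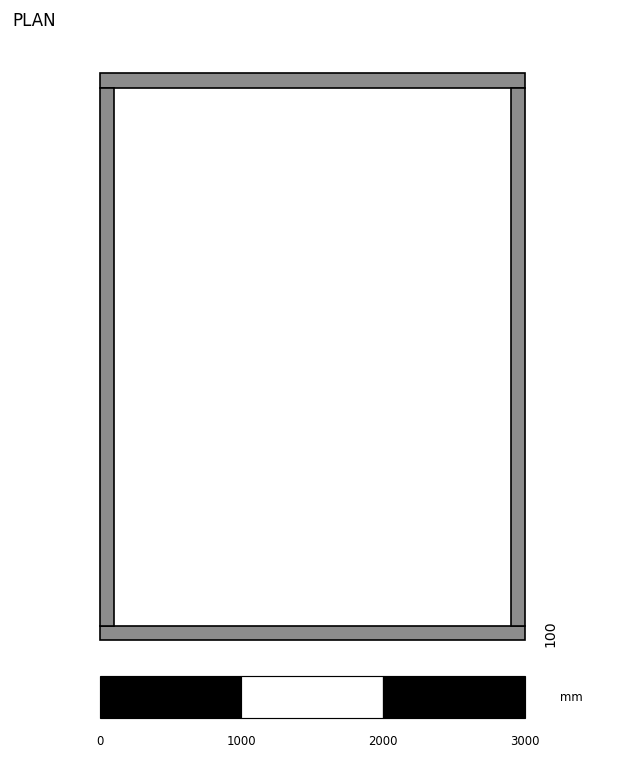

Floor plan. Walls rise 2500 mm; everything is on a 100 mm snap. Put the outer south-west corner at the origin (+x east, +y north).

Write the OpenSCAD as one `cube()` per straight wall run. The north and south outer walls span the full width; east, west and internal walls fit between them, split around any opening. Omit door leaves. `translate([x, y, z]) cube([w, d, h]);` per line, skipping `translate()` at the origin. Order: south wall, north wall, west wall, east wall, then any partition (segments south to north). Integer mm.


cube([3000, 100, 2500]);
translate([0, 3900, 0]) cube([3000, 100, 2500]);
translate([0, 100, 0]) cube([100, 3800, 2500]);
translate([2900, 100, 0]) cube([100, 3800, 2500]);


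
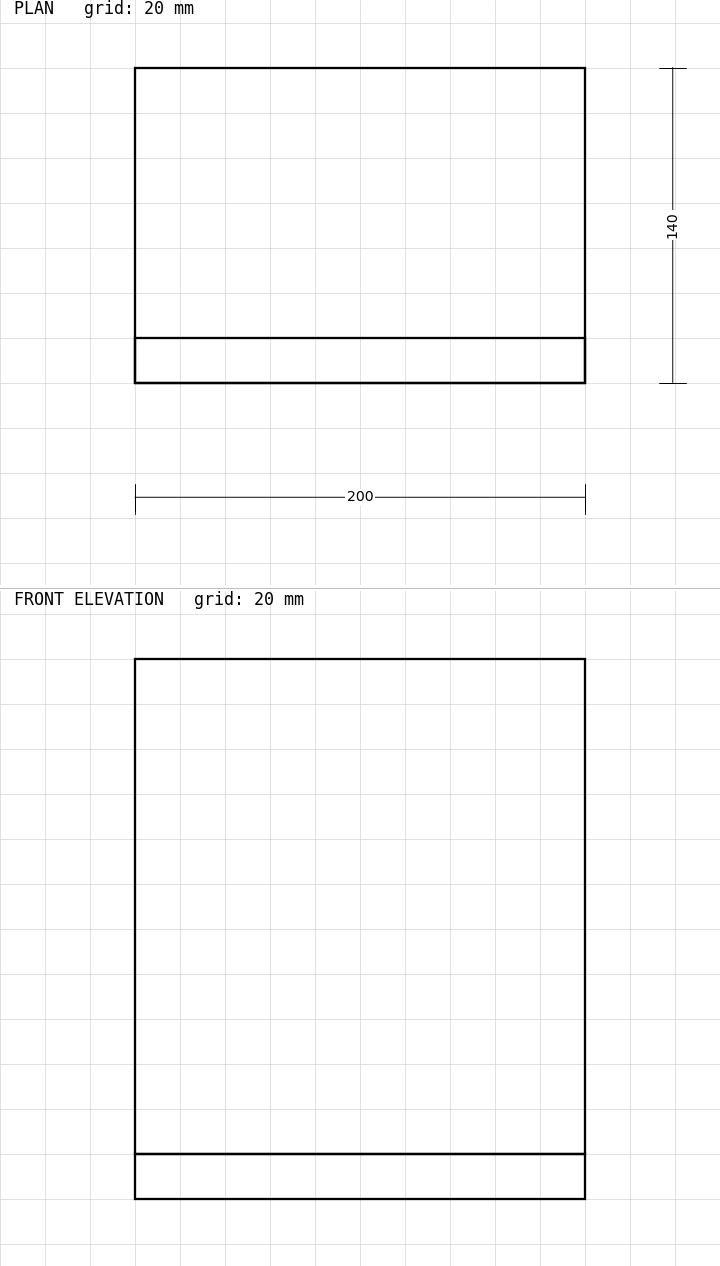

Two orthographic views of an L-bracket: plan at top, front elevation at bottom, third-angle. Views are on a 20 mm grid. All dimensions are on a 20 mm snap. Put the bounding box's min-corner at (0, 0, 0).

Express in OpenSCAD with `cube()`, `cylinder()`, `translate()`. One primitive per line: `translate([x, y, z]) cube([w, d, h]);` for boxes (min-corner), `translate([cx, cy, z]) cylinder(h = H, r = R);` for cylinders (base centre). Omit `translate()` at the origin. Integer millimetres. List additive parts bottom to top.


cube([200, 140, 20]);
translate([0, 0, 20]) cube([200, 20, 220]);


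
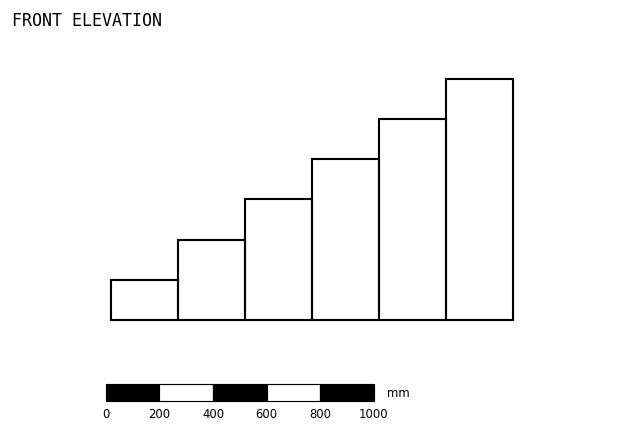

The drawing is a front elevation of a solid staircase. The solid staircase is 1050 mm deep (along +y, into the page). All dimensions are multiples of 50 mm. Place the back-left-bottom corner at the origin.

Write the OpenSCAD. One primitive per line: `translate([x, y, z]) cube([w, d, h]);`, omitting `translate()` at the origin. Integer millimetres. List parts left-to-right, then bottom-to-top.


cube([250, 1050, 150]);
translate([250, 0, 0]) cube([250, 1050, 300]);
translate([500, 0, 0]) cube([250, 1050, 450]);
translate([750, 0, 0]) cube([250, 1050, 600]);
translate([1000, 0, 0]) cube([250, 1050, 750]);
translate([1250, 0, 0]) cube([250, 1050, 900]);
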